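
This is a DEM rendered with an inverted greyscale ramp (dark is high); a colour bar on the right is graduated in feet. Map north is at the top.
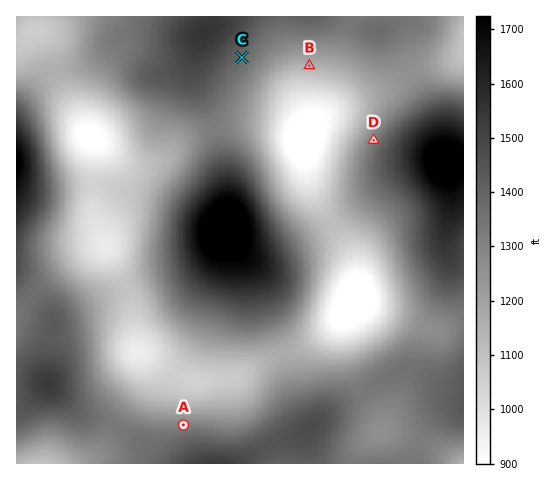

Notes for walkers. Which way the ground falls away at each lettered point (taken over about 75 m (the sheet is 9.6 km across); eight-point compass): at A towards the N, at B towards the S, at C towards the SE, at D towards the NW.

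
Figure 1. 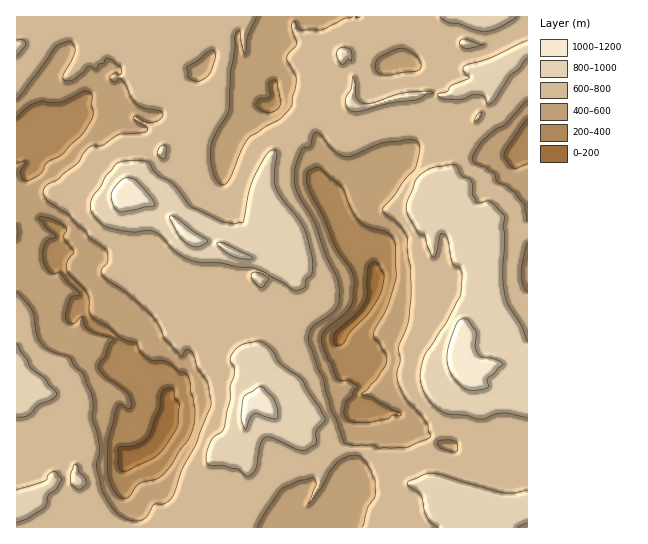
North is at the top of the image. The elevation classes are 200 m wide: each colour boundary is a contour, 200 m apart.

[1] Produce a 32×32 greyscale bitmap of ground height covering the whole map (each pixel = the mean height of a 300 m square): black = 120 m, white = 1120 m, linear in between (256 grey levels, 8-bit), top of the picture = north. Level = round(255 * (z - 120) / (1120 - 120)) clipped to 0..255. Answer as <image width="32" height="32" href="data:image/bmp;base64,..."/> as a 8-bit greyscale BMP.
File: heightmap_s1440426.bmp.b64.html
<image width="32" height="32" href="data:image/bmp;base64,Qk02CAAAAAAAADYEAAAoAAAAIAAAACAAAAABAAgAAAAAAAAEAAATCwAAEwsAAAABAAAAAAAAAAAAAAEBAQACAgIAAwMDAAQEBAAFBQUABgYGAAcHBwAICAgACQkJAAoKCgALCwsADAwMAA0NDQAODg4ADw8PABAQEAAREREAEhISABMTEwAUFBQAFRUVABYWFgAXFxcAGBgYABkZGQAaGhoAGxsbABwcHAAdHR0AHh4eAB8fHwAgICAAISEhACIiIgAjIyMAJCQkACUlJQAmJiYAJycnACgoKAApKSkAKioqACsrKwAsLCwALS0tAC4uLgAvLy8AMDAwADExMQAyMjIAMzMzADQ0NAA1NTUANjY2ADc3NwA4ODgAOTk5ADo6OgA7OzsAPDw8AD09PQA+Pj4APz8/AEBAQABBQUEAQkJCAENDQwBEREQARUVFAEZGRgBHR0cASEhIAElJSQBKSkoAS0tLAExMTABNTU0ATk5OAE9PTwBQUFAAUVFRAFJSUgBTU1MAVFRUAFVVVQBWVlYAV1dXAFhYWABZWVkAWlpaAFtbWwBcXFwAXV1dAF5eXgBfX18AYGBgAGFhYQBiYmIAY2NjAGRkZABlZWUAZmZmAGdnZwBoaGgAaWlpAGpqagBra2sAbGxsAG1tbQBubm4Ab29vAHBwcABxcXEAcnJyAHNzcwB0dHQAdXV1AHZ2dgB3d3cAeHh4AHl5eQB6enoAe3t7AHx8fAB9fX0Afn5+AH9/fwCAgIAAgYGBAIKCggCDg4MAhISEAIWFhQCGhoYAh4eHAIiIiACJiYkAioqKAIuLiwCMjIwAjY2NAI6OjgCPj48AkJCQAJGRkQCSkpIAk5OTAJSUlACVlZUAlpaWAJeXlwCYmJgAmZmZAJqamgCbm5sAnJycAJ2dnQCenp4An5+fAKCgoAChoaEAoqKiAKOjowCkpKQApaWlAKampgCnp6cAqKioAKmpqQCqqqoAq6urAKysrACtra0Arq6uAK+vrwCwsLAAsbGxALKysgCzs7MAtLS0ALW1tQC2trYAt7e3ALi4uAC5ubkAurq6ALu7uwC8vLwAvb29AL6+vgC/v78AwMDAAMHBwQDCwsIAw8PDAMTExADFxcUAxsbGAMfHxwDIyMgAycnJAMrKygDLy8sAzMzMAM3NzQDOzs4Az8/PANDQ0ADR0dEA0tLSANPT0wDU1NQA1dXVANbW1gDX19cA2NjYANnZ2QDa2toA29vbANzc3ADd3d0A3t7eAN/f3wDg4OAA4eHhAOLi4gDj4+MA5OTkAOXl5QDm5uYA5+fnAOjo6ADp6ekA6urqAOvr6wDs7OwA7e3tAO7u7gDv7+8A8PDwAPHx8QDy8vIA8/PzAPT09AD19fUA9vb2APf39wD4+PgA+fn5APr6+gD7+/sA/Pz8AP39/QD+/v4A////ALaon4mGpohwfYKiqYt+fWlVY1VTWGt/g42oy9PT09TH08GpoqSPWFVpeZSojn9+fFxZZFBUWn2hqbjU1NPT0tS5wbCuqGoxRFNcjKmknZN/eGNtW1NWdqesxNLLv7Ssr6WqrbCcVx4jMEmAqaqsuYuAgoJ1U1d9o6qvr6mjnJidh5ahpIhYEQIPLGCfxM7RpqCnqJB3dX+PmJqKgH9/f4GCf3+AhVomIQcROYa60tS2ucy8onNkYVxhdXp7f4KIiaOTg399WjEsGQMmZZvL3dXW08ajW0dLUlRtjpidqKiowa2ghHxYRTglBiNVhsPx+N3SwolGLDJKYpa6x8zIxMnLyK6OeVdNNSkTLViIveDp1NGrbVFDUFiMtdLW39nT0MqzqIlnRS4rLSs+a4mz1NTNt5leODA+Ypu/1Or86dXTtpqDdFY/Ky1CTGF7j7XTzbCngEUqKi1YjbjV+fLj2dKgeV5XVE46RlZvfn+eq7WzqZdqLxsqPVyAo8r26NbUy5BrVE9HQ1FUXH+CmKmqqqmnkXJCESFCVXeMsebk1dO8gWZTQUhTVVt4kaWoqamnn6WVgnhKFChRb4CVxNXUyqJyWFRJSlReeoGZoqiop6apqamjhWMrD0Rpg4Oo09O5iF5UTklTan2AgY+nqKipq7S3w6yLYC4FN2ienqrR07J7XE4+TVVwf4CHpKuztb3GzdPTtnpKKRc4baaptdLTsnteTThIV3SElKew0d7Z4tbU1NKoYS8qKjp5q67I09O3gGBSPlV+orK0tM3v3dLJy9PTzZNIKi88T4a7vdDU07aFW05UeaXL2dbV2tO/sKq/09CzcTQtTFx4sNHS09LRsIdXYH2SrdL3+ODTuKqVlrnPtotKKztUWHaz09LTv6+Wc09eeYGhverr0byqpXyCr8mqcDYyTVNTWpLO082zkW9YPzpYcompw8u2qqmTZ2ygvat0SE9VVVRUYZ+8tItvU0YuLzlTeIeWnqetqYliXIytrINeYHlyYFhXfIqjgVZIKyorLDRVX3Z7g6Kpm25VapeliHd7gH9+fXuIkJCic1o3LyoqKz1VWXR2gZqpkV5VW3V/f4ObmY2Hl6eolqmee1ZTPT4yOVVZdXx+hKajb1M+SHt/kK6yrK2uqqqqqa2UeHdWXFtOWWt+fn9/iqduVU5Lc3+Vq6qWm6aoq7XDzLKXnm1cfG9ven5+fntikHBWUld4g5mqqHlvdH6TqrzRya2rj2VugH1+fn5+f3d6dmNUXn6QqLOpfW1ufZaqq7HCxq6gf3uOjICCiYWDg357blVWdoGUp6SAfn6Aoausq6qvqKWVgJCmoJ2NgpWlhX17WFdwYWl/goB/f4qqs8LIuao="/>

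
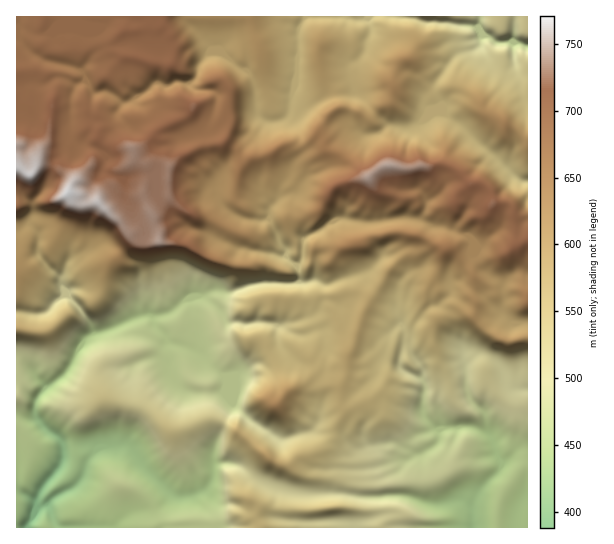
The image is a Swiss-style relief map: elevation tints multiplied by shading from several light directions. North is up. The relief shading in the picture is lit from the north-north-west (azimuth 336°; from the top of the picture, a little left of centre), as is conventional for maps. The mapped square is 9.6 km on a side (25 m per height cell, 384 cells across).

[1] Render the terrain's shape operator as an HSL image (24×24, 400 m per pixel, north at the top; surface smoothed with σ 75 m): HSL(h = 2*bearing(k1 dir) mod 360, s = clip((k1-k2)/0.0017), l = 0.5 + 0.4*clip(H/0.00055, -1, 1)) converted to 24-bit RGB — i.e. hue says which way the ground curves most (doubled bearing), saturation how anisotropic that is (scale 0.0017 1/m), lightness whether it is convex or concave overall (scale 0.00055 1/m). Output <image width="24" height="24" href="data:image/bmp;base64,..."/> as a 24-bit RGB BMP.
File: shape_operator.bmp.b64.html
<image width="24" height="24" href="data:image/bmp;base64,Qk32BgAAAAAAADYAAAAoAAAAGAAAABgAAAABABgAAAAAAMAGAAATCwAAEwsAAAAAAAAAAAAAIYWVvFORroiBkWtpeINrZoZrc6GZgYyoiYOoWjOJx8Z4pbt4gUy6lVnStU7ZSrzIc6nImI3BqMLacFS7kGmaWVd6r6mFanV+pFBGM5KMUpVKom+Wo4SMhKyraZ2ibVk/XG9FNyBR3vTXb4bDf0Mta2gcgZkcs2whkYAniJghajYYhnI5UW5CTG9jsJiHaXaCs4iQKXpywGqDTneBo76pmGiBbTBOo6dwb5t/GGqJ1ZAgXRMPVN6CfcXGcaKxcpSib5eQboCkhYCzpYq1uJC8cJmoRI+Hq3yQlpd+lZC0L3WXT4Neg39TcEJXjU5ussGRdolhSRJtmqVFz/zwSh7d0ZrQsIiwZoRwgIphhHtfXHdWVYR3rImRf51/a0p7hphjgLSNXxc3pmxFeYdCUFw7Tjg3fb6Ys7vYwYvDDFaN0PvjMwACWVUILmghrFhSn3dzjl2Gf5prXKaHRVV3cH8zl2w2ZUBUoZ92JZVJkX/Sk5rB1bLVhYnIgavSk9a5W25/qH+yWsnCMwAf7K7h2fLlUm6FTGl4sZePfHugqauTTIp/gDqCm8qqUjfAaqaelK2mv36PEUkysWytsauWhqGheG6NjJdwZUdXhZpTi2NVET5Q6u2/3qrEk1q7YXSfkKJ4ZoCRsKCVi2y1VDmSl8eCgUChf7KfjHVmhUFKsJ5sDUQ4zLOimG9lYH5TiWNeaHONe4puklpeQipCXaYrhZlKkV9YbGeGsZ1+Ynd/p7lUfyNgd8BjV6CZVo+nhD9FfYVFZlIvmsxoJGpMKoNAtYSqtoq5fmWXhHRmeGN7iWeTuH/XndzJWliee46faFp9wquTXoF8pnKFZDeAtNCWUTNKSRwc9U17qJ74lr3047T05KfeVFYLHlITZoBCh1Vjm4acameERmKXwN8Ql3EaXlwnfo1ZdmWBmZ9zq4x4XXV8SkyEzZeYfTehn+jbWcCQbFAhlq9CDUkf0AJU88nhbpq3Rm1odYZdS4BIWYFgODV11tDszMPrqq7bhIW9cYClZoCDw5mRTlNwh2CRbaRSUlGexcOPWUd02IrJqJaNcHe5Kh5YqrJtxn1qPmVdaIZihopwUjMnKhwJQl4AIDMAfaMAUlAIfW0bVIs4lVZ0uFt0Tn9/v6aSPUVbusN9dTdRUMA8o7OArStoMH2BeZ2n3ZnDpBkzY28TKx4IU//xzPD/utD6orv/fg/60xnptJrXpFRSH2YnvFs9pVSNmlE9WrySbUmk1HXDVrhPql2GpmW0jE9+U1wxOg4U1PT32dL5zOD/SuuSUB4e0pxIhdKxbR+FFJw7TLjF0cfr5sn2UVbpkcvldMHezVl8ViotPIZX2qPEIIIbRCAVuV8nMlbJw/3taVmRtriBli1ietfzXZrJpYY0bilbnYXIwIHaX74TODsPT08TTlgRTk8Pfhsrrq04g4HJSa2sc+yrwQZAO4L/1+v0jbfbm1aZfGmOl2pukdeOVC05dkFzt8WNclV9SH9PMzxg+dLdMjmJs7uJfrfHb7vOH01n2qWwS6qm0frwWR3a0df1BmJ7kt+Ho0Z0m1SCdIlhkXJwvKNvalFfNUxX1bCPUW5NV35qQ25uLK4ttm/q6dX2t2rJknLZhMbaaNjDtvLeghYzPBEKaH2px2ypOVJFuXdOS0uEosfCXZuPyHq3s2XIVFK2UN6+vJrlrJLVS1Kcf8CeVM6VJmFq8N/bf6XhyRTkp81+eyo2QA8bl7ZnhVBkxYduSEJyh6uHV6OYjlFHvnyTgHtHV3pIyaKOMbd/MWFMvpdDoTXSztCUY00/RF8kTWoRMSoRXpI/p084TxgxnsulfNrnaHB4w66CQU54j7uRUH6bU1CmmG1yt2+0o7DZTbaexsk1aTdkTYZRLFhD6ZKGfoPUvl/YxnuJTKKJU3VQfjtrl9LPuuvZZzNwbX9tiLFpRGSOpkstlUwoVZg1J3QVW78CoQtM4Nxet3neT0GTYYqJdVaDZ6pFaVc0XUJn2MqqfVmXSWyKdp60pNixfk9kiVh+gYykpoxMiEk/S5iUqn+hqnmjhmnRz+7UAHF16eenVBA2tLuAaHeHXT+Ko7mKW2d0UnOOyZqRtnZ8VImCTqFmhmpelF9aXlOlhVFng3mrjZCucn2gdZmOcpdpfnZqx9iqQyl0ZFk7e2iIscWfc2eDOD+ZwricdnyaQml0Y5tkzJqblH+pXYZ5P4B2z7kcWTcFameBh5RzfoB3f391aY6BmXaEkaN/hcU8dCxucoKYaJWIj6l0hmx9L5V9taRQmWRGQTiCUrtKsqMUjFQFlm4aTA5X59jAQWvZ"/>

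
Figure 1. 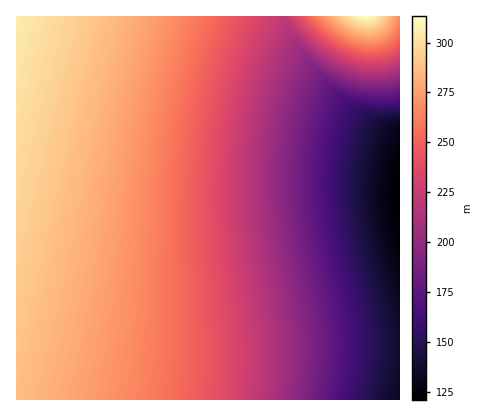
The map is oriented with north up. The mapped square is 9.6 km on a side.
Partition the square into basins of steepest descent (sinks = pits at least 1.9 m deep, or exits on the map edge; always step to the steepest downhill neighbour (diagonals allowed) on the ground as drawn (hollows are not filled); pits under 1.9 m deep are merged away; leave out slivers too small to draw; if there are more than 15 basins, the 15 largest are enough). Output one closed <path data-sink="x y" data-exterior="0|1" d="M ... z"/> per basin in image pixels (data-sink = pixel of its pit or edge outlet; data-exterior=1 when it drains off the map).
<path data-sink="400 196" data-exterior="1" d="M400 16l-384 0 0 304 62 17 72 11 250 0z"/><path data-sink="400 400" data-exterior="1" d="M18 321l-2 79 384 0 0-52-250 0-72-11z"/>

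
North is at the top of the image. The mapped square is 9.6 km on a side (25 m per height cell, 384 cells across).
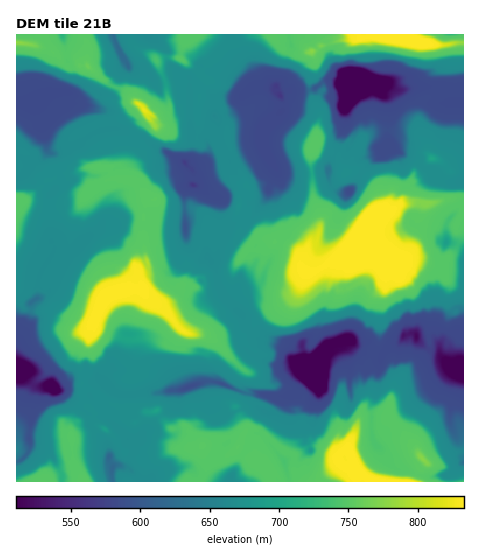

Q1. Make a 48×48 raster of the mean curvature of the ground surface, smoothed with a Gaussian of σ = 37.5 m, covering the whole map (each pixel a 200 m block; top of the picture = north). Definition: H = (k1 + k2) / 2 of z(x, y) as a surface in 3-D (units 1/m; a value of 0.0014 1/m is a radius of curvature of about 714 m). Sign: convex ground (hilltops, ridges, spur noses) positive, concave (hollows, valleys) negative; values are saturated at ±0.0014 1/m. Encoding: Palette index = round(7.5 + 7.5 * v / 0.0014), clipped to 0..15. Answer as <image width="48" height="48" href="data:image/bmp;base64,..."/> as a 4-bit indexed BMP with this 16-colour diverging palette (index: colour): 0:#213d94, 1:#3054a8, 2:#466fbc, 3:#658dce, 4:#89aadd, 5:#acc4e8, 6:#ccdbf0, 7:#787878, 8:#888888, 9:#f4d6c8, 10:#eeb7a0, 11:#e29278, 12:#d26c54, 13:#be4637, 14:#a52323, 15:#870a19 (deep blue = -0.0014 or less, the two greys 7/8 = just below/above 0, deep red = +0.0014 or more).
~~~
<image width="48" height="48" href="data:image/bmp;base64,Qk32BAAAAAAAAHYAAAAoAAAAMAAAADAAAAABAAQAAAAAAIAEAAATCwAAEwsAABAAAAAAAAAAlD0hAKhUMAC8b0YAzo1lAN2qiQDoxKwA8NvMAHh4eACIiIgAyNb0AKC37gB4kuIAVGzSADdGvgAjI6UAGQqHAH25Z445Woh3PKioJIqoh4hmm4rbh1BAAoGPOppIJniHQmiLoNiIeIc9mJoCRnevWApUK7R1Woh2SpiImpiIaJpOh+B3eG2KR8C1mrR4iHh2+YiHeHiHq6CbuYR3eHfRmqDUqcV3h3d1mIiIiIeMlkXFrrR4iIm0hKHkysRrd3dz6Jmqq4rlJnYLUvN4eK47OIOn3bR2eIdnfLszJ+gliqyX99V4m6NsG2cvlEeHeHnJVEV3ZkR9laMbYNmowUjMOHiFfJh4iIdpupiHep3TNWmj108d4ps1Z8qFAdiId3dkAp7M1kACV6wE5KZD1bJYmzdgJdh3eIiMhgAQCZv/i7FWtMrKaLOLhmScdKh3iIiIm6iZw92Wdyd1lWIm2pW1NVCWbEBWd3d3d4iGL7ShoXhz6YdzfZazV22Dxvvzd3dTI2RT+yefcSRlebiHZGmxY7guHldKJ4aN7Ke80XiXTU8kZDp3iabDq4aHqJ71l3eIU8t40oeJMhfWIDlEoDammHO09cq3g2iWT8d8lXhTmnUzioTeGFiIdyOFiw2cGZUT+ijWN3ZfzfaMpVtHwUVTk9rIK3ibcArsxIhVd3Pod3yJkwnfGNiGyaMpcNTIrdqMxKNXeHW4eYdoncplqJSZeIqIdLPpiIjVJ51XeGS4d8hWZ3ZvdIYRxXeId1st2oqDnOhndkiIPJuIdiKJjqi79Hd4dx5zCLtnkER3WSp4L4iZq8qkxeN4tXd3h2P4cft7Rod3P5eHLYiIdWZ39ZtItEd3d3VN2kVuF4h3WLiHWahphfJlhZxZ2GZ3eHdjCJd9KniHcdl4dLuFp+8XiuaSKrR3eId3csiMOguIdw+YhjvgCN1WszWXa7N3d2Z3c7iMKQuIh2Ta2XT0Yo/hgniJicNndog2cnl+GiqcuHZBSYhnmEn9pFZ4aJtHg+ykRch+KqySHXiKhQ2ek6emnmqnh+9Hc9ioioiPaFNXDHpVqj2zUGpJjGit7iRndKuJmIjKkGZ1TI0lGm1HoAqlVolDEnd4hwl4iI1WZoh0+Jw3ZJtWrKLe5fJXd3eIh3+oiKgrR3dZmNJ3Y4pQqIiHU4RniHiZmFeLvLV+NVUai3R3Oj9Xh4oCiZbpeIrBmHZjNEeECXprjSd3Pm3yiIonQbd2d7oi2Hd4iHcY1pmIiyd3XT70jJ1GZbiHeKJljYh3d1DMyGh3jDd3PGr4Ac22dsiczkd3NuyYhivYtnh3nUh3ccSrOlR3aMyTNHd4dSV3crv10XiHtliHdwx9QOh4dZsmd3d4iHM6Tb868niIoniIiC65NX/quFV3d3d3dzTVDXmwtXh4c3eIWDzVwMJBZ5iId3iHMXkb+4Ull3eI02eGhwwrUDx1R5d3dxACiFv9FndZV2eHjSV3UHe0cAQkWWJWU9yIv8rBhUc/AsV4ibQll1/2JFV2MWhprEa9l4fTsLX9b2Vnh5u1jNnCuJiFameHVKuYiIjjWJdiG6hWeHYrx3qqqZh4ms/u2rd4hom3DId2nIuVZ1Wbh4d2TO7v7c7Wvg=="/>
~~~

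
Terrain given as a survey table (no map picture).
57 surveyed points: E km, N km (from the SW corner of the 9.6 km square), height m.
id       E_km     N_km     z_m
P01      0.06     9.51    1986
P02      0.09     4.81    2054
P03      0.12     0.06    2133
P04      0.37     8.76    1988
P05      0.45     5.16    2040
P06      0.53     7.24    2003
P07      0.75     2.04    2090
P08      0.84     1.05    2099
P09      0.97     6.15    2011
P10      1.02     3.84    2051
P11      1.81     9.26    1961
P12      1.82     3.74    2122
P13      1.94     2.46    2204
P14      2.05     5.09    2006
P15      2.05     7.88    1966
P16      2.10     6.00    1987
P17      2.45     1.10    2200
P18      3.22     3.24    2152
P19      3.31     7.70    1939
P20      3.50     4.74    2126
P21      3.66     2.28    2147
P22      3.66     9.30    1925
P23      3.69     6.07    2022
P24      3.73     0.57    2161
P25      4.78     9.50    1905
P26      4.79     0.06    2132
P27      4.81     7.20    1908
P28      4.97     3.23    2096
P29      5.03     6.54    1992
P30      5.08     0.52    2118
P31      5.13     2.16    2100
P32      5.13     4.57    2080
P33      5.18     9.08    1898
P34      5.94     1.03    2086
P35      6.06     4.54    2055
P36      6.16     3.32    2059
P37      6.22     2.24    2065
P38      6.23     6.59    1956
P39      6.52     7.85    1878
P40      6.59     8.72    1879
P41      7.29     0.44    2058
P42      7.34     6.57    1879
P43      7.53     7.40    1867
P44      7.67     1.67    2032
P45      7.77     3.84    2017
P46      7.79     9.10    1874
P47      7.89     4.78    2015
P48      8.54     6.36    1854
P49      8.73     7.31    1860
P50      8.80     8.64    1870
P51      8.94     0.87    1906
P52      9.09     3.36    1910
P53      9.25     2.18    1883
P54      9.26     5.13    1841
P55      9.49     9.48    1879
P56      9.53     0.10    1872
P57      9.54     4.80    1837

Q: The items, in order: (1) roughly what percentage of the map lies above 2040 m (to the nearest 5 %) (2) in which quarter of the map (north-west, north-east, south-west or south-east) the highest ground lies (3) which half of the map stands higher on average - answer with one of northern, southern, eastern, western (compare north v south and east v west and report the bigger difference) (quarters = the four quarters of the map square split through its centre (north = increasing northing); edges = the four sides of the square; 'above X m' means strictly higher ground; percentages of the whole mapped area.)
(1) Roughly 45 % of the ground is higher than 2040 m.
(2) The highest point lies in the south-west quarter of the map.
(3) Taken as a whole, the southern half is higher than the northern.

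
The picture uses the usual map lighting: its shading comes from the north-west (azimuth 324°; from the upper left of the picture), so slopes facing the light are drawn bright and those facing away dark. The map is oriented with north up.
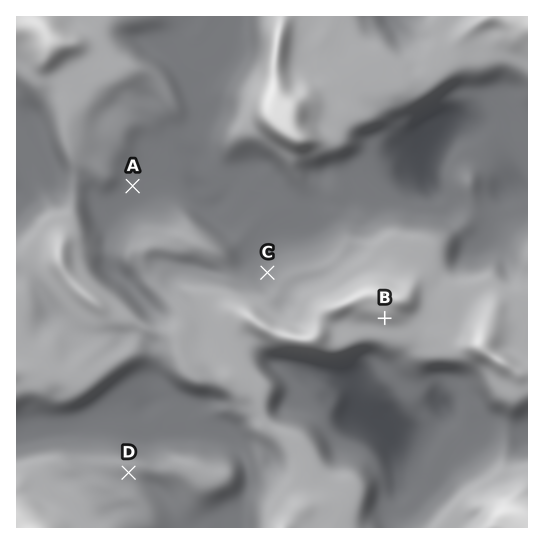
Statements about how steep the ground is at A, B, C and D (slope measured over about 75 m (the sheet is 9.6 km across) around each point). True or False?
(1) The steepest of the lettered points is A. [False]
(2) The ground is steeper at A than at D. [False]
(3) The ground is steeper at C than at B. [False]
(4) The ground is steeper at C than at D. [True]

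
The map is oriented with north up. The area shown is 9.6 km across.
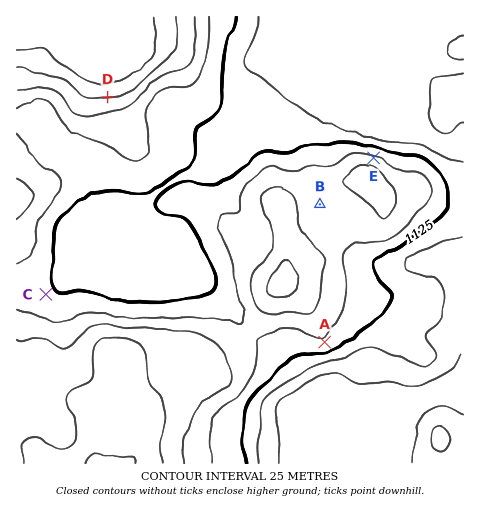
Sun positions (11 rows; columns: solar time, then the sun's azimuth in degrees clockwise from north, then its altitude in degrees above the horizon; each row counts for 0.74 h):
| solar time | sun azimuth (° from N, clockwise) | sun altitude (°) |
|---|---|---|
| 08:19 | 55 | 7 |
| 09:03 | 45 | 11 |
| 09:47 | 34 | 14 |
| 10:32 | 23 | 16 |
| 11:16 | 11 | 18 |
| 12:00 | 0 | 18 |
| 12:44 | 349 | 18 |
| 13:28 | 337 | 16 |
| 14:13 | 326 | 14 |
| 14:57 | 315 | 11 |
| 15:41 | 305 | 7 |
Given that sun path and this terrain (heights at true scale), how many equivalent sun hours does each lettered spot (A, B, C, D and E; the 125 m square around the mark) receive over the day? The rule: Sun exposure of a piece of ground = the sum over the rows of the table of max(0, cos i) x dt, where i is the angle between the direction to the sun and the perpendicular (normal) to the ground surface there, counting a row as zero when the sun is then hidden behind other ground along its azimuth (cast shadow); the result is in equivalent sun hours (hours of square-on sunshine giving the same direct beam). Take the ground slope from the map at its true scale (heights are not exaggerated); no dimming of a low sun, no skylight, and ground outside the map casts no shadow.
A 1.5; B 1.9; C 2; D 1.3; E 2.7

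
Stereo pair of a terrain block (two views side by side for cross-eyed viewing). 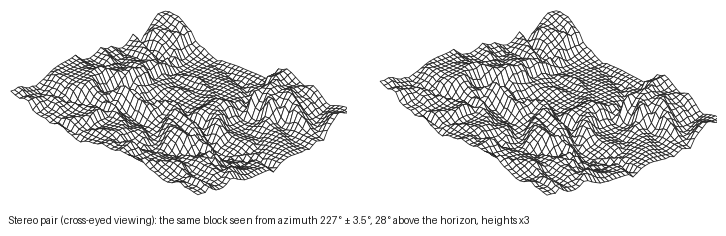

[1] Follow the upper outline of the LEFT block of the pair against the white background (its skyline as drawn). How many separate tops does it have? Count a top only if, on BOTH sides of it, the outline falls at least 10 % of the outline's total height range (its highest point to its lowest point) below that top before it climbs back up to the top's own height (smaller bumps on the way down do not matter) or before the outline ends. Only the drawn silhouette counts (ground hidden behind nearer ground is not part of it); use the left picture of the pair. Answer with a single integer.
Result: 2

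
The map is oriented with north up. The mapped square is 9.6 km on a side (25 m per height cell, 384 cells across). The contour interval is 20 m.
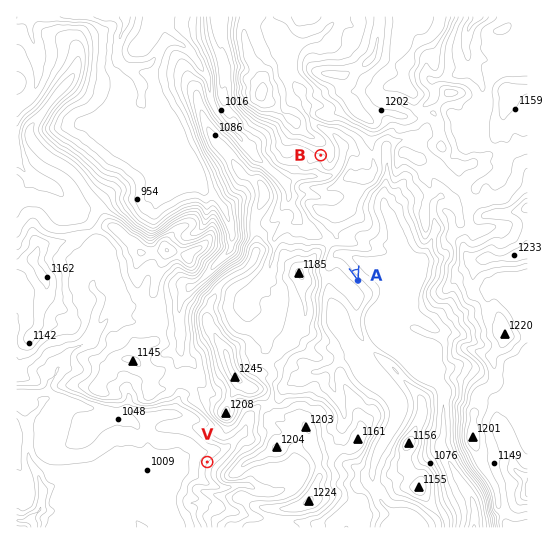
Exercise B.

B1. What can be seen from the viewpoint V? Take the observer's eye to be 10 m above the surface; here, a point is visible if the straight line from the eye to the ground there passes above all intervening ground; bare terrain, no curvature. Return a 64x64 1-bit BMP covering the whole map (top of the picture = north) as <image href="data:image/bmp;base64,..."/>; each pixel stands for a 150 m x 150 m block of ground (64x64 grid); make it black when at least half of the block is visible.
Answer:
<image width="64" height="64" href="data:image/bmp;base64,Qk0+AgAAAAAAAD4AAAAoAAAAQAAAAEAAAAABAAEAAAAAAAACAAATCwAAEwsAAAIAAAAAAAAA////AAAAAAAH/kAAAAAAAAf84AAAAAAAQ/3gAAAAAADH//AAAAAAAMP/8YAAAAAAw///AAAAAADP//5gAAAAAI////AAAAAAj///8AAAAACH///wAAAAAAH///EAAAAAAP//4wAAAAAAfz4nAAAAAAA/AOMAAAAAAA+BggAAAAAAP/4AAAAAAAF8cAYAAAAA4DgYAAAAAADgGAAAAAAAAMAAAAAAAAAAgAAAAAAAAAAAAAAAAAAAAAAAAAAAAAAAAAAAAAAAAAAAAAAAAAAAAAAAAAAAAAAAAAAAAAAAAAAAAAAAAAAAAAAAAAAAAAAAAAAAAAAAAAAAAAAAAAAAAAAAAAAAAAAAAAAAAAAAAAAAAAAAAAAAAAAAAAAAAAAAAAAAAAAAAAAAAAAAAAAAAAAAAAAAAAAAAAAAAAAAAAAAAAAAAAAAAAAAAAAAAAAAAAAAAAAAAAAAAAAAAAAAAAAAAAAAAAAAAAAAAAAAAAAAAAAAAAAAAAAAAAAAAAAAAAAAAAAAAAAAAAAAAAAAAAAAAAAAAAAAAAAAAAAAAAAAAAAAAAAAAAAAAAAAAAAAAAAAAAAAAAAAAAAAAAAAAAAAAAAAAAAAAAAAAAAAAAAAAAAAAAAAAAAAAAAAAAAAAAAAAAAAAAAAAAAAAAAAAAAAAAAAAAAAAAAAAAAAAAAAAAAAAAAAAA=="/>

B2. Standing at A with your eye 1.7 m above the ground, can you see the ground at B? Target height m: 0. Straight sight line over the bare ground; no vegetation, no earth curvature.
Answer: no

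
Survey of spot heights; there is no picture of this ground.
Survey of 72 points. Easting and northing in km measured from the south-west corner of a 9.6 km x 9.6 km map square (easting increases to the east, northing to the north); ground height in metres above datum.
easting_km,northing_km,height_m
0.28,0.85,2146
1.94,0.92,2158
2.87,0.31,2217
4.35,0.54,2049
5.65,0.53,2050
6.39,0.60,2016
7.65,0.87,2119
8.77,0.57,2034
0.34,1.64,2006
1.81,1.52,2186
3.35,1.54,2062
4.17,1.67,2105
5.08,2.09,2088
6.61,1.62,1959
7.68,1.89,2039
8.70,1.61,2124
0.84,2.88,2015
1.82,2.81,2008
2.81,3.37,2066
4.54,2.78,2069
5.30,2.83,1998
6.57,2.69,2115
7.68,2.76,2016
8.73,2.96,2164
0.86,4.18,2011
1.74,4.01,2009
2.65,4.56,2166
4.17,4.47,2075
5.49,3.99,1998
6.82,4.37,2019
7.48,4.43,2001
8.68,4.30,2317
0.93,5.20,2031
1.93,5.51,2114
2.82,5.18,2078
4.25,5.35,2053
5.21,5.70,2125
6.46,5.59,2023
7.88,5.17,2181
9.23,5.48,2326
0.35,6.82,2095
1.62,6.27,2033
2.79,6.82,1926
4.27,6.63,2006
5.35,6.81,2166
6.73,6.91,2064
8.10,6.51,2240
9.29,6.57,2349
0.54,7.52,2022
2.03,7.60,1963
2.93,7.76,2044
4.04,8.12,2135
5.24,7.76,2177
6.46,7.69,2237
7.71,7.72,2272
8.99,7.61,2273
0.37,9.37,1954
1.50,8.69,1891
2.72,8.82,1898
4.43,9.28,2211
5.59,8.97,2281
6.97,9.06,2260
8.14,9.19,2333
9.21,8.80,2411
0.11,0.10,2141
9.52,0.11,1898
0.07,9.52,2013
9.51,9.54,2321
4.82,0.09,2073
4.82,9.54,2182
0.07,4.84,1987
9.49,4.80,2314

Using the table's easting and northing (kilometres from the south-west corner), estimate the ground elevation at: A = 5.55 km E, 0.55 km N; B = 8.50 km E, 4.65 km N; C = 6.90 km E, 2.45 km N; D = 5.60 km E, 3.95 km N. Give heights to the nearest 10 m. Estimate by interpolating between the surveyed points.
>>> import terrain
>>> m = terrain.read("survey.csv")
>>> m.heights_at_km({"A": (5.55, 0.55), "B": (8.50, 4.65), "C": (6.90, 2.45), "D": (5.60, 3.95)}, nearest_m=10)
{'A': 2040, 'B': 2340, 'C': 2020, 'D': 2000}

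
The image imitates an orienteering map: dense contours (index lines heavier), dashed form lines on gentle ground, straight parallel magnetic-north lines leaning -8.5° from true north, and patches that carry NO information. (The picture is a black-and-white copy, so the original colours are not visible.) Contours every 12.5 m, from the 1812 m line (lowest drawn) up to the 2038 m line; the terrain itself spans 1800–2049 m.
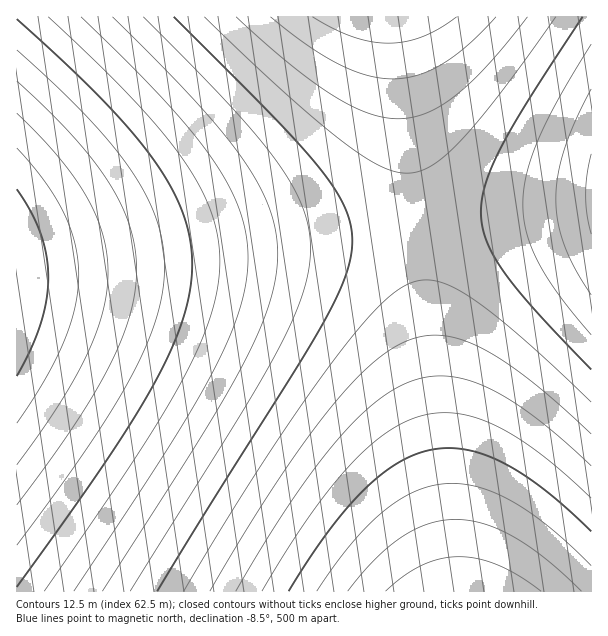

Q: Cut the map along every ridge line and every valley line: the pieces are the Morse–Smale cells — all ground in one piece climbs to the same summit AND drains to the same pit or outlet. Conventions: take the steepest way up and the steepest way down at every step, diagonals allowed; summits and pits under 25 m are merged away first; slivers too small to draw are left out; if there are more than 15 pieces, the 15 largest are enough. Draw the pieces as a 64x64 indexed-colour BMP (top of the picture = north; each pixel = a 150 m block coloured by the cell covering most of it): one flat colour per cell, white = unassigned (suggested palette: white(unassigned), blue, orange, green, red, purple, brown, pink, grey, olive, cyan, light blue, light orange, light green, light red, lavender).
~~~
<image width="64" height="64" href="data:image/bmp;base64,Qk12CAAAAAAAAHYAAAAoAAAAQAAAAEAAAAABAAQAAAAAAAAIAAATCwAAEwsAABAAAAAAAAAA////ALR3HwAOf/8ALKAsACgn1gC9Z5QAS1aMAMJ34wB/f38AIr28AM++FwDox64AeLv/AIrfmACWmP8A1bDFABERERERERERERERERERERERERERERERERMzMzMzMzMzEREREREREREREREREREREREREREREREREzMzMzMzMzMREREREREREREREREREREREREREREREREzMzMzMzMzMxERERERERERERERERERERERERERERERETMzMzMzMzMzERERERERERERERERERERERERERERERERMzMzMzMzMzMREREREREREREREREREREREREREREREREzMzMzMzMzMxERERERERERERERERERERERERERERERETMzMzMzMzMzERERERERERERERERERERERERERERERERMzMzMzMzMzMREREREREREREREREREREREREREREREREzMzMzMzMzMxERERERERERERERERERERERERERERERETMzMzMzMzMzERERERERERERERERERERERERERERERERMzMzMzMzMzMREREREREREREREREREREREREREREREREzMzMzMzMzMxEREREREREREREREREREREREREREREREzMzMzMzMzMzERERERERERERERERERERERERERERERETMzMzMzMzMzMRERERERERERERERERERERERERERERERMzMzMzMzMzMxEREREREREREREREREREREREREREREREzMzMzMzMzMzERERERERERERERERERERERERERERERETMzMzMzMzMzMRERERERERERERERERERERERERERERERMzMzMzMzMzMxEREREREREREREREREREREREREREREREzMzMzMzMzMzERERERERERERERERERERERERERERERETMzMzMzMzMzMRERERERERERERERERERERERERERERERMzMzMzMzMzMxEREREREREREREREREREREREREREREREzMzMzMzMzMzEREREREREREREREREREREREREREREREzMzMzMzMzMzMRERERERERERERERERERERERERERERETMzMzMzMzMzMxERERERERERERERERERERERERERERERMzMzMzMzMzMzEREREREREREREREREREREREREREREREzMzMzMzMzMzMRERERERERERERERERERERERERERERETMzMzMzMzMzMxERERERERERERERERERERERERERERERMzMzMzMzMzMzEREREREREREREREREREREREREREREREzMzMzMzMzMzMRERERERERERERERERERERERERERERETMzMzMzMzMzMxERERERERERERERERERERERERERERERMzMzMzMzMzMzERERERERERERERERERERERERERERERMzMzMzMzMzMzMREREREREREREREREREREREREREREREzMzMzMzMzMzMxERERERERERERERERERERERERERERETMzMzMzMzMzMzERERERERERERERERERERERERERERERMzMzMzMzMzMzMREREREREREREREREREREREREREREREzMzMzMzMzMzMyIiERERERERERERERERERERERERERETMzMzMzMzMzMzIiIiIiIiIhERERERERERERERERERERMzMzMzMzMzMzMiIiIiIiIiIiIiIiEREREREREREREREzMzMzMzMzMzMyIiIiIiIiIiIiIiIiIiIiIhERERERETMzMzMzMzMzMzIiIiIiIiIiIiIiIiIiIiIiIiIiIiITMzMzMzMzMzMzMiIiIiIiIiIiIiIiIiIiIiIiIiIiIiREREREMzMzMzMyIiIiIiIiIiIiIiIiIiIiIiIiIiIiJEREREREREREQzIiIiIiIiIiIiIiIiIiIiIiIiIiIiIkREREREREREREQiIiIiIiIiIiIiIiIiIiIiIiIiIiIiRERERERERERERCIiIiIiIiIiIiIiIiIiIiIiIiIiIiJEREREREREREREIiIiIiIiIiIiIiIiIiIiIiIiIiIiIkREREREREREREQiIiIiIiIiIiIiIiIiIiIiIiIiIiIiRERERERERERERCIiIiIiIiIiIiIiIiIiIiIiIiIiIiJEREREREREREREIiIiIiIiIiIiIiIiIiIiIiIiIiIiIkREREREREREREQiIiIiIiIiIiIiIiIiIiIiIiIiIiIiRERERERERERERCIiIiIiIiIiIiIiIiIiIiIiIiIiIiREREREREREREREIiIiIiIiIiIiIiIiIiIiIiIiIiIiJEREREREREREREQiIiIiIiIiIiIiIiIiIiIiIiIiIiIkRERERERERERERCIiIiIiIiIiIiIiIiIiIiIiIiIiIiREREREREREREREIiIiIiIiIiIiIiIiIiIiIiIiIiIiJEREREREREREREQiIiIiIiIiIiIiIiIiIiIiIiIiIiIkRERERERERERERCIiIiIiIiIiIiIiIiIiIiIiIiIiIiREREREREREREREIiIiIiIiIiIiIiIiIiIiIiIiIiIiJEREREREREREREQiIiIiIiIiIiIiIiIiIiIiIiIiIiIkRERERERERERERCIiIiIiIiIiIiIiIiIiIiIiIiIiIiREREREREREREREIiIiIiIiIiIiIiIiIiIiIiIiIiIiREREREREREREREQiIiIiIiIiIiIiIiIiIiIiIiIiIiJERERERERERERERCIiIiIiIiIiIiIiIiIiIiIiIiIiIkRERERERERERERE"/>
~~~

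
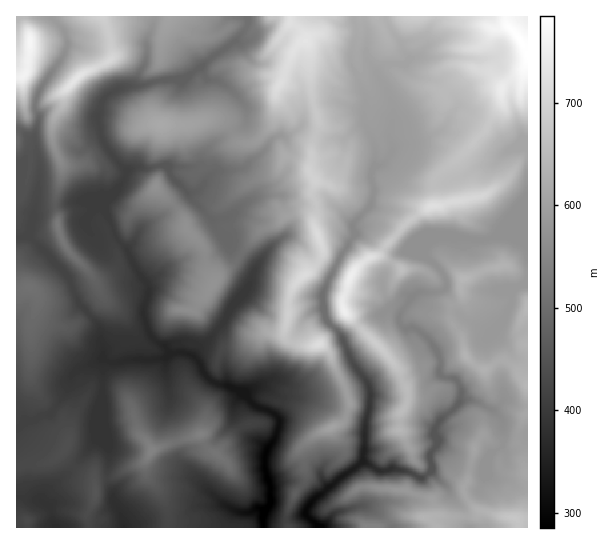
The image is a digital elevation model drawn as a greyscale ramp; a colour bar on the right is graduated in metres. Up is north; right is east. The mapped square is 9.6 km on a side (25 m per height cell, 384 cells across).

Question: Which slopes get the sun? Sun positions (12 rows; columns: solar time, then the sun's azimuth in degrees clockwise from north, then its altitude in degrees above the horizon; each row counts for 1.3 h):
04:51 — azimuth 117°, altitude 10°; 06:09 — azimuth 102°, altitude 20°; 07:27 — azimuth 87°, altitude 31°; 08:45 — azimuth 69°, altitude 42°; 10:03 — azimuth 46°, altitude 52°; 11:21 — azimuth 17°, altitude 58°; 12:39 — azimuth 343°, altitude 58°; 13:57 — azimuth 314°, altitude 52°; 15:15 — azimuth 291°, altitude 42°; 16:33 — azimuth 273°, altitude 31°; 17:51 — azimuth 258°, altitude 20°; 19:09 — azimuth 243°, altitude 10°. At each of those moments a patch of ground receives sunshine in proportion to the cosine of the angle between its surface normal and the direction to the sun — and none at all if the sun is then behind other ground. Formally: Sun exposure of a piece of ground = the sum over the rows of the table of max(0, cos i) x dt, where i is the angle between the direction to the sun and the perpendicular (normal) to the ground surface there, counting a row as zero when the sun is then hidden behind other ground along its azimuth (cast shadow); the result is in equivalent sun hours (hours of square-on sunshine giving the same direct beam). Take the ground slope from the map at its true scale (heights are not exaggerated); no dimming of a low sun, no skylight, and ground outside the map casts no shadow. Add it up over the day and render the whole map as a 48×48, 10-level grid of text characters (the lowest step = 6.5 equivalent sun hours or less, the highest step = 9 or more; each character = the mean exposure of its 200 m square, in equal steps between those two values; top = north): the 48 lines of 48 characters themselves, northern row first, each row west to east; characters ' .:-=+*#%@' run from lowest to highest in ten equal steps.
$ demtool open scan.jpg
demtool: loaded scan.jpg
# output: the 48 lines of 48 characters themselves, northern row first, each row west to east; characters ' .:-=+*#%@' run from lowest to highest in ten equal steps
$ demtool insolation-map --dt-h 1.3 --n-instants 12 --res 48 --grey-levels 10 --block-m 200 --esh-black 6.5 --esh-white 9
%%%%+*##%%%%%%%%%%%%%#*-*%%@@%#%%%%#####%%%%@%%%
%%%%####%%###%%%%%%%=#**%%%@%%%%%%%###########%%
#%####%%%%%#*%%%##*+####%%%%###%%%%%%%%%%%%%##*%
%#*=+%%%%%#**%%##**%@%%##%%%#%#%%%%%%%%%####%%#%
%#-.#%%%+:-=##***#%%%%%#%%%%%%%%%%%%%%@%%%%@%%%%
%- =%%=   :*=-+*%%#####%%%%%#%%%%%%%%%%%%###%@%%
+  #%-  -+###%@%%@@%#**#%#%%%%%%%%%%%%%%%%%%%%%#
=.=*+:-=*%@%@@%@@@@@%#**##%%%%%%%%%%%%%%%%%#####
=-:+*=+*%%%@@@@@@@@@@%#*#%%#%%%%%%%%%%%%%%%%###*
-:=#++##%%%%%@@@@%%%%%%#####%%%%%%%%%%%%%%%%%#**
+.+**#%%##%%%%%%%##%%%%#**%%%%%%%%%%%%%%%%%%%###
%*+###%%#+++*###**#%%@%*%%%%%%%%%%%%%%%%%%%%###%
##+*%#%%%*==+++**#####*#%%#%%%%%%%%%%%%%%%%#%%%%
%%*+%%%%%#**+=+*#%####%%%#%%%%%%%%%%%%%%%%%%%@@%
%%#*#**#%##%%%#%%%%%%%%%###%%%%#%%%%%%%%%%%%@@%*
%%%#*+*##*%%%%#*%%%%%%%#####%%%%%%%%%%%%%%@@@%##
%%%#+#%%%%%%%%%%#%%%%##%%##%###%%%%%%%%@@@@@#**#
%%%%#%%%%%%###%%%%%%#%%%%%%#%####%%%%%%%%##++*#%
%%#%%##%%#%**#%%%%#%%%%%%##%%%#*#%%%%#+=+****#%%
%%%####%%*#*#%%%%%%%%%%%#=*#%##*#%%%#--=++*#%%%%
%%%*%##%%#*#%##%%%%%%%#=:***%#**#%%#-*%%%%##%%%%
@%%*#%%#%%#%#####%%%%#-:#%%##*-*%%%=*%%%%%%@@@@%
%%%#=#%%%%%###**#%%%%=:*#%@%#.:#%#*#%%%%@@@@@@@%
@@@%#+%%%%%##*##%%@%*:=##%%@+ +%*=+%%%%%#@@@%%%%
@@@%%##%%%%%##%%%%%#:-*##%%= .*#+*##=*#%*%%####%
%%%%%%#%%%%##%%%%%%-.+##*#+. +#*#%%*#######%%%%%
%%%%%%#%%%%##%%%%%*.+#%%###*.=#***##%%%%%#%%%%%%
%%%%%%%##%%#####%#--%%%##%#*::*%#*#%%%%%%%%%%%%%
%%%%%@%###%%#*=--=-*%%%%###%*  =#%%%##%%%%%%%%%%
%%%%%##%%%%%#++===*%#%%%%#%@%*  #%%%%#*##%%%%%%%
%%%%###%%%%%%#*#%#%%#**+=#%%%*: -#%%%%%*#%%%%%%%
%%%###%%%%%##%%%#%%%**+=  :::** :-#%%%%###%%@@%%
%%##%%%%%%%@%%%@%*##**===.  .+#- :-%%%%##*#@%%%%
%%%%%%%%%@@@@%%%%#+**++*#**+*=##:.-*%%##+=*####%
%%%%%%%%%%@@@%%%@@#*++#%%%%##+*%+.++%#%%%**##%#%
%%%%%%%%##@%%%%%%@@%%##%%%%%##*%=:+*##%%#***#%%#
%%%%@%%%##%%%%%%%@%%%%*=+#%%%%#*.:%%%*#*=#%%#%%%
%%%%%%%%##%%%%%%%@@#%%%#=*%%@@%+ =##**+=#%%%@%%%
%%%%%%%%%*#%%%@@@@##%%#+=#%%%%*- =#%%#*+%%%%%%%%
%%%%%%%%%#+#@@@%###%%#=.+%%%++*#:=-=*##+#%%%%%%%
%%%%%%%@%%#*%#++#%@%%%*-##%***#*:=++*#=*%%%%%%%%
%%%%%%@@%%%%*+##++#%%%#+####*#*.=++.-#=+@%%%%%%%
%%##%%%%%%#*#%%%#++*##*=++##+= -%+:=  :+%%%%%%%%
%%#%%%%%%####%%%%#*+*##++##*- *#%#*##++%*%%%%%%%
%%%%%%%%#####%%%%%#**##=*##  ###++*##%%@%#%%%%%%
%%%%%%%##%####%%%%%#*+==##:.%%+-**###%%%@%%@@@@@
@@%%%%%#%%%%%%%%%%%%%*##%*=++-*%@%%%%%@@@@%%%%@@
%%%%%##%%%%%%%%%%%%%%%#*%%%#-+++%@%*++#%%%###*#%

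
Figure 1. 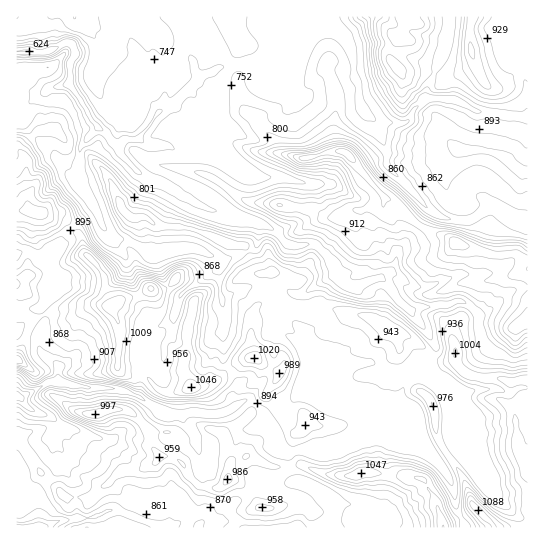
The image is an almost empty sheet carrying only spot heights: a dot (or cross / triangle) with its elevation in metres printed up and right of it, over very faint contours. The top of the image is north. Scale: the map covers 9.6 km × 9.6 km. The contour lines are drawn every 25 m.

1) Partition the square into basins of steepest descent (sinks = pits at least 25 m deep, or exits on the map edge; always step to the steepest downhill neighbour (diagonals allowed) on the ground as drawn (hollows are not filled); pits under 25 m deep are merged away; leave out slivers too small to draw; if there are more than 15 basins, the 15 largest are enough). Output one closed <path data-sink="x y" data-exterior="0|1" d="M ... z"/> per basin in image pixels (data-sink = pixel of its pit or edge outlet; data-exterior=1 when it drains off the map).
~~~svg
<path data-sink="29 51" data-exterior="0" d="M527 16l-511 1 0 193 15 1 12 2 10 6 9 0 18 16 4 18 8 6 12 16 1 14 7 13-1 5 8 15 0 48 12 6 14-1 13 14 9 4 40-8 12-6 19-18 17-4-4-16 2-28 3-6 14-11 23 12 42 1 35 8 26 18 4 14-1 12 4 9-3 7 31 24 4 10 0 14 4 16 22 33 10 27 4 5-10 10-22 9-7-23-14-23-16-4-17 1-18-4-8 0-9 4-27-1-22-10-34 2-22-11-12 3-6 4-3 15 11 5 14 14 4 8 8 4 1 19 262-1z"/><path data-sink="17 397" data-exterior="1" d="M21 295l-5 0 0 135 8 4-1 12 22 33 18 17 27 4 12-13 8-4 19 19-6 20-8 6 150 0 0-19-4-1-8-11-14-14-11-5 3-15 6-4 9-3 25 11 34-2 22 10 27 1 9-4 8 0 18 4 17-1 16 4 14 23 7 23 22-9 10-9-14-33-22-33-4-16 0-14-4-10-31-24 3-7-4-9 1-12-4-14-26-18-35-8-42-1-23-12-14 11-3 6-2 28 3 16-16 4-19 18-12 6-40 8-9-4-13-14-14 1-12-6-2-13 3-12 0-16-1-7-9-15-17-2-11 4-16-1-23 7-12 6-12-7 0-15z"/><path data-sink="17 254" data-exterior="1" d="M31 211l-15 0 0 66 11 0-2 16-6 6 0 15 12 7 12-6 23-7 16 1 11-4 17 2 2-5-7-13-1-14-12-16-8-6-4-18-15-15-12-1-10-6z"/><path data-sink="17 527" data-exterior="1" d="M18 431l-2 0 1 97 97 0 9-6 6-20-19-19-8 4-12 13-27-4-18-17-6-9-16-24 1-12z"/>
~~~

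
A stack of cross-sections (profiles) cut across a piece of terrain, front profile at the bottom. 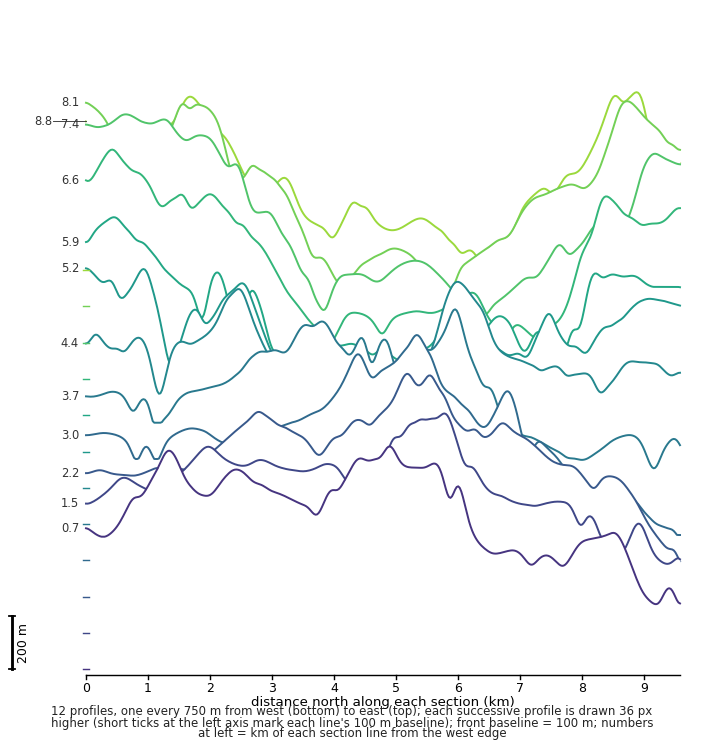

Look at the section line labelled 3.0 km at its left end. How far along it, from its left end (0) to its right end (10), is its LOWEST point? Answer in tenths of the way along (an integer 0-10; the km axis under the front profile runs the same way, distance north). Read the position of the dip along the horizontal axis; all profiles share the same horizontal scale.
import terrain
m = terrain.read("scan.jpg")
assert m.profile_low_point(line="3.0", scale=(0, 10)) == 10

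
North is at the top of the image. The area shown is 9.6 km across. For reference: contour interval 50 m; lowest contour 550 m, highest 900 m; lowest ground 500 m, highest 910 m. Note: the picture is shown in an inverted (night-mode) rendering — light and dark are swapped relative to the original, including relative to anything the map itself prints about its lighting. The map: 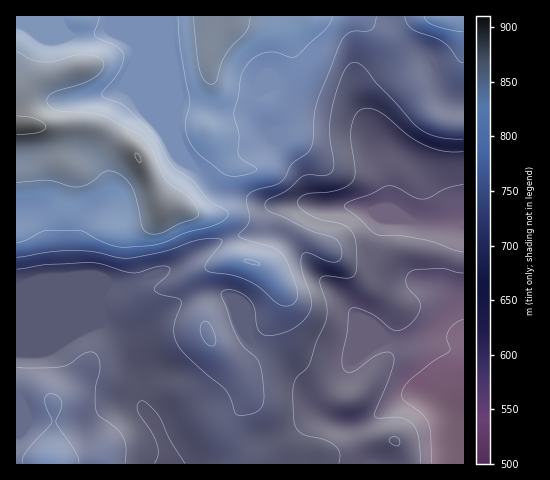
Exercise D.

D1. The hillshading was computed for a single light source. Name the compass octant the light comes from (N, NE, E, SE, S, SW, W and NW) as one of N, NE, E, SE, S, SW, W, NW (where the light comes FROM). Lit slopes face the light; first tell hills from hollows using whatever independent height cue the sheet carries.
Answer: S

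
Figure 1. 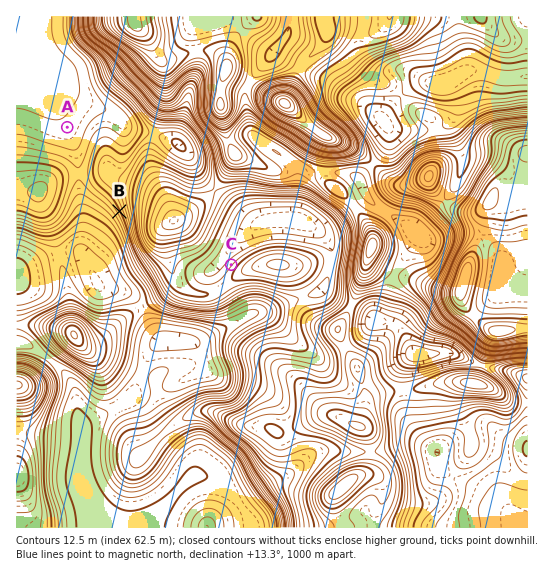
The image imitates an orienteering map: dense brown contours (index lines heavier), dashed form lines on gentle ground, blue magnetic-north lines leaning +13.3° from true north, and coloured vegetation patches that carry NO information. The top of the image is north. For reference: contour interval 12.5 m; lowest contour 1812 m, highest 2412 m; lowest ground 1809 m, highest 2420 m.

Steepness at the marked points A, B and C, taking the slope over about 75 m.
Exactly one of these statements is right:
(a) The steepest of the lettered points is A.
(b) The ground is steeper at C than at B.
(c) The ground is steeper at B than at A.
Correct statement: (c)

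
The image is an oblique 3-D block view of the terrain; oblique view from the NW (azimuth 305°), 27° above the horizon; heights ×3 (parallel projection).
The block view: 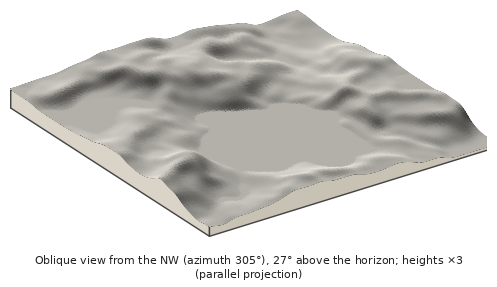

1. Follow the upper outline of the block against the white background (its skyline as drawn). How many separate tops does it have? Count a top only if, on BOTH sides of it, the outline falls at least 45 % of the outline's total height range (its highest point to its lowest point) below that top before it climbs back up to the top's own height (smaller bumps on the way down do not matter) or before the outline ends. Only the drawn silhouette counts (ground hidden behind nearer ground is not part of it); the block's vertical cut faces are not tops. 1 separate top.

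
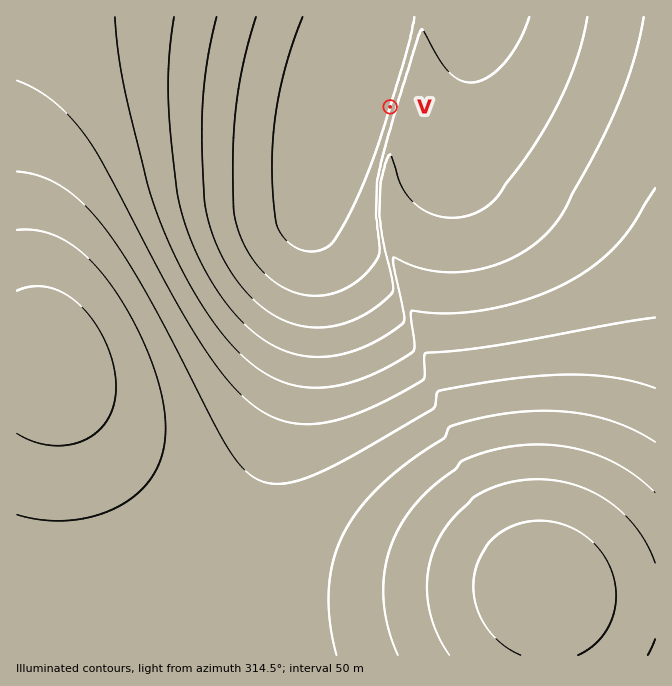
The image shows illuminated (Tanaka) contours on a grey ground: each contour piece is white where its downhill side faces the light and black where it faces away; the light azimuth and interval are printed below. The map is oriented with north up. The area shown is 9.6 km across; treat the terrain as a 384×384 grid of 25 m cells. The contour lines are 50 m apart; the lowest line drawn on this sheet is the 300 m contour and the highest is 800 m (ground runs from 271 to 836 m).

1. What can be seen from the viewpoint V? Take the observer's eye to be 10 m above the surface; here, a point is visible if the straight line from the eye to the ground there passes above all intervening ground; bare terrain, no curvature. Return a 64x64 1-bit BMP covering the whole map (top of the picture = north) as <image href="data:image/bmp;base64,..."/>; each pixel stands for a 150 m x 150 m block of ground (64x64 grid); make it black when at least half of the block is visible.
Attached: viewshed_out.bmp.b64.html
<image width="64" height="64" href="data:image/bmp;base64,Qk0+AgAAAAAAAD4AAAAoAAAAQAAAAEAAAAABAAEAAAAAAAACAAATCwAAEwsAAAIAAAAAAAAA////AAAAAAAAAAAAAAAAAAAAAAAAAAAAAAAAAAAAAAAAAAAAAAAAAAAAAAAAAAAAAAAAAAAAAAAAAAAAAAAAAAAAAAAAAAAAAAAAAAAAAAAAAAAAAAAAAAAAAAAAAAAAAAAAAAAAAAAAAAAAAAAAAAAAAAAAAAAAAAAAAAAAAAAAAAAAAAAAAAAAAAAAAAAAAAAAAAAAAAAAAAAAAAAAAAAAAA8AAAAAAAAA/wAAAAAAAAP/AAAAAAAAH/8AAAAAAAB//wAAAAAAAP//AAAAAAAD//+AAAAAAAf//4AAAAAAD///gAAAAAAf//+AAAAAAD///4AAAAAAf///gAAAAAB///+AAAAAAP///4AAAAAB////gAAAAAH////AAAAAA////8AAAAAD////wAAAAAP////AAAAAA////8AAAAAH////wAAAAAf////AAAAAB////8AAAAAH////4AAAAAf////gAAAAB////+AAAAAH////4AAAAAf////gAAAAA/////AAAAAD////8AAAAAP////wAAAAAf////gAAAAB////+AAAAAH////8AAAAAP////wAAAAA/////AAAAAD////8AAAAAP////4AAAAAf////gAAAAB////+AAAAAH////8AAAAAP////wAAAAA/////AAAAAD////8AAAAAH////wAAAA=="/>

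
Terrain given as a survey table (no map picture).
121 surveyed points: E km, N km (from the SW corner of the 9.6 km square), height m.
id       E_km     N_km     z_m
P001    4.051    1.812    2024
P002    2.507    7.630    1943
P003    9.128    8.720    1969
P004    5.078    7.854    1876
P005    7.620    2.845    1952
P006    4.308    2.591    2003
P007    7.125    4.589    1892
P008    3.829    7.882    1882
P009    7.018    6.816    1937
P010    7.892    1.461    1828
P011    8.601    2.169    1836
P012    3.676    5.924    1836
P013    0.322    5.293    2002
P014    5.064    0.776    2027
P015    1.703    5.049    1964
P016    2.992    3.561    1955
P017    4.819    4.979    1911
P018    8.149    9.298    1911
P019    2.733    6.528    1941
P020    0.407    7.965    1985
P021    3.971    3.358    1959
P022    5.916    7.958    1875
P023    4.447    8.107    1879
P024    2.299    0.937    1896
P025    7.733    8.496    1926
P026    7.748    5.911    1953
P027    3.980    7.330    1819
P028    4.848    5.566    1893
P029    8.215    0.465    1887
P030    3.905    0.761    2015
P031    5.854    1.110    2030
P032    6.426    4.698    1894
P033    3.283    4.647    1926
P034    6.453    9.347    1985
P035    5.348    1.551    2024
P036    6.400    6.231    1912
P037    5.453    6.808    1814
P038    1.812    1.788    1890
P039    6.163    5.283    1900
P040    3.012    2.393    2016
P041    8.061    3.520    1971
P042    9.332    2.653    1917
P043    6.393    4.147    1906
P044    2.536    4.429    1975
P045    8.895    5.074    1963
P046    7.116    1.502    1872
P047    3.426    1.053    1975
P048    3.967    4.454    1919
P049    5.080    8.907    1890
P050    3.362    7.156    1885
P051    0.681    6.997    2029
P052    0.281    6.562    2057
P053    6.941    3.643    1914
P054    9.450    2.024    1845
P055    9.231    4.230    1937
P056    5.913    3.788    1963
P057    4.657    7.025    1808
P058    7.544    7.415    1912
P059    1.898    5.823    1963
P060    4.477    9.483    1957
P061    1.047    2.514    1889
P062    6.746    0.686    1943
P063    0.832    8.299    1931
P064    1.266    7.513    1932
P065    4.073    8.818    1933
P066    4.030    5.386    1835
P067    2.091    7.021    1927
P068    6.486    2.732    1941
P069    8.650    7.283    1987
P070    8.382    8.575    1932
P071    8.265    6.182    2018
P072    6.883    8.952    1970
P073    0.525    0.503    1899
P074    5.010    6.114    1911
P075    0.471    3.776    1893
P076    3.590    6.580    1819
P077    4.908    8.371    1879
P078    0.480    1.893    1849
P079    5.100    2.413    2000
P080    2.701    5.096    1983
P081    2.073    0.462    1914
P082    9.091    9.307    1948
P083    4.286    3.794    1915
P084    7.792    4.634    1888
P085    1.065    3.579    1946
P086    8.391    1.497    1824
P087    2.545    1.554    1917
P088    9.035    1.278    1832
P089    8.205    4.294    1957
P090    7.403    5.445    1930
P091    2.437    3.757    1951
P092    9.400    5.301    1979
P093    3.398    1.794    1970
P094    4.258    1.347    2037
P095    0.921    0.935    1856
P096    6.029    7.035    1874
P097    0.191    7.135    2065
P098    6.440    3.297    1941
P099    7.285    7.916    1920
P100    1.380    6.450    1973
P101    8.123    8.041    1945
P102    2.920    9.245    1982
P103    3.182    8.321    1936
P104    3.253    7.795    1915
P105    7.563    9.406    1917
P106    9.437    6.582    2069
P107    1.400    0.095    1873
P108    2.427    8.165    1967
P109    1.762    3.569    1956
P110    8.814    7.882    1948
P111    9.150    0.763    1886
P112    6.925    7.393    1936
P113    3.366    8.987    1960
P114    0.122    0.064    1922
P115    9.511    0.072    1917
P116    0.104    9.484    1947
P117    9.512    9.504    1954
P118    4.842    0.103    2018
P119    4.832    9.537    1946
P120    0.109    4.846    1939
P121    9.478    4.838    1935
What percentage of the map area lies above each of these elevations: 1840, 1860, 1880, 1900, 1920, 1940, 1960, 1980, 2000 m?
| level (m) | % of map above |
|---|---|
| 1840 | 96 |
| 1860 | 92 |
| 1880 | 85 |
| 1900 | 75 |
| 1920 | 62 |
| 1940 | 46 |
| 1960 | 30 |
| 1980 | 19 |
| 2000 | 12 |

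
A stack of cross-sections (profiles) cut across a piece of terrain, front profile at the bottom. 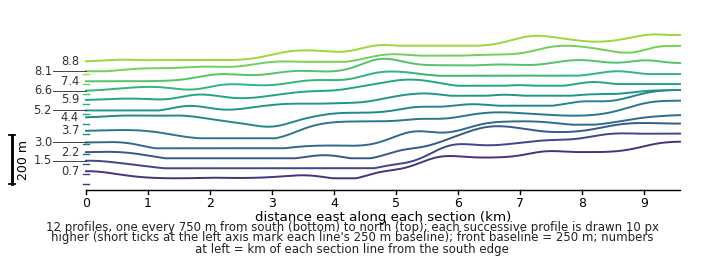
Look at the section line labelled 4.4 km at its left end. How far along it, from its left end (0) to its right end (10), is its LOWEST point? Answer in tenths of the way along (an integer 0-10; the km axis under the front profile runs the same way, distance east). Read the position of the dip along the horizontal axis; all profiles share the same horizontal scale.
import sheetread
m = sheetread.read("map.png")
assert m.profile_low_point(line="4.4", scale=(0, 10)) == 3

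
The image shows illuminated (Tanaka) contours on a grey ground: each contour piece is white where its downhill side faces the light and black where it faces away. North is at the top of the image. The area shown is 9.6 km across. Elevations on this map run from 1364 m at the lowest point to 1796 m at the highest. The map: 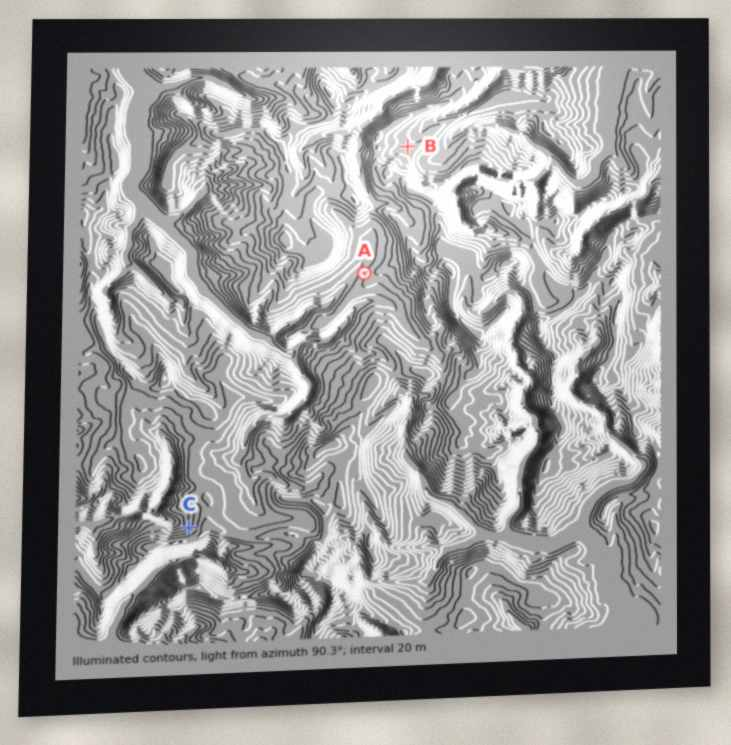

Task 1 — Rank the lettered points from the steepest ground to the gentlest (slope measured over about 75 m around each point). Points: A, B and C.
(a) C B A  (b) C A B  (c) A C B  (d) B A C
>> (b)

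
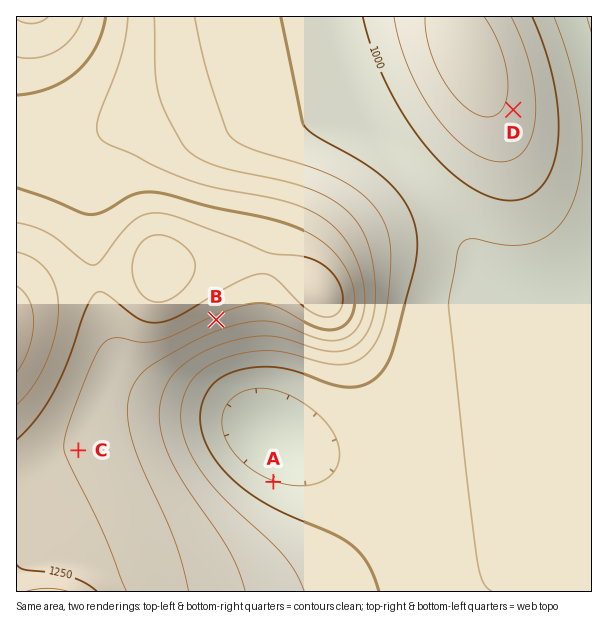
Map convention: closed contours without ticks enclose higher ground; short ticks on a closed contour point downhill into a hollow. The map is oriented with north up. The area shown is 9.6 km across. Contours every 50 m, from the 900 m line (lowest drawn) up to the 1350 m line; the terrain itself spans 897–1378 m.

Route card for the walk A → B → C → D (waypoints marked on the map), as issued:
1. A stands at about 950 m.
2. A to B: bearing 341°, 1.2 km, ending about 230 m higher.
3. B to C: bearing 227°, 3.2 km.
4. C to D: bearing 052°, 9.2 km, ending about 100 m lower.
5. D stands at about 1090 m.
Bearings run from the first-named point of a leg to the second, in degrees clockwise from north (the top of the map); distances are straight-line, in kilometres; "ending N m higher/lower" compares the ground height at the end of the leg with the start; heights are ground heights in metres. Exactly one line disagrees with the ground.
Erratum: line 2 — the distance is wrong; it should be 2.9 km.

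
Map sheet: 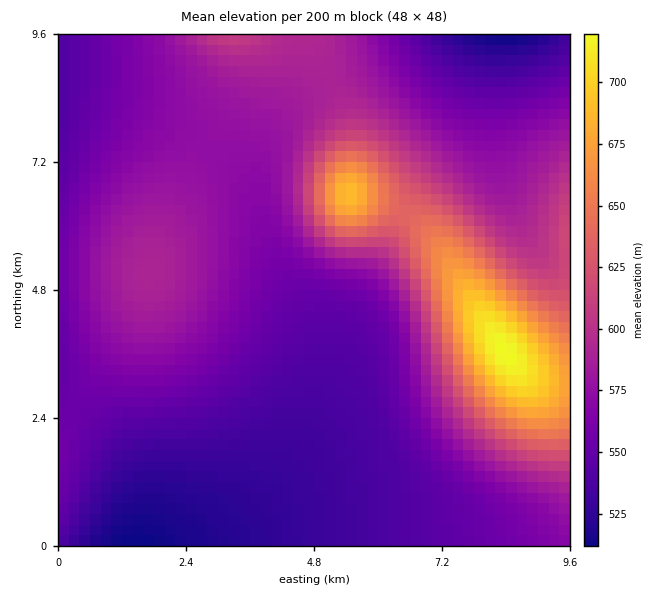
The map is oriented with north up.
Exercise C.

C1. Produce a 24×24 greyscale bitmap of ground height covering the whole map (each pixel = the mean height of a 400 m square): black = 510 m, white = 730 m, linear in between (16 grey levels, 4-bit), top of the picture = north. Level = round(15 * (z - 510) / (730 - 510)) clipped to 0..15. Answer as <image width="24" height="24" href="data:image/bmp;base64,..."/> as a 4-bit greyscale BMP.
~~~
<image width="24" height="24" href="data:image/bmp;base64,Qk2WAQAAAAAAAHYAAAAoAAAAGAAAABgAAAABAAQAAAAAACABAAATCwAAEwsAABAAAAAAAAAAAAAAABEREQAiIiIAMzMzAERERABVVVUAZmZmAHd3dwCIiIgAmZmZAKqqqgC7u7sAzMzMAN3d3QDu7u4A////ACEAABERERIiIjMzRCEQARERERIiIjM0RDIRERERERIiIjNEVTIhERERERIiIzRVZjIiIRERESIiI0VniDMiIiIiIiIiNFeJqjMzMyIiIiIiNWisyzMzMzMiIiIjRXrN3DNEREMyIiIjRpvu2zREVEQzIiIjR63uyzRVVUQzMiIzV73suTRVVVRDMzM0aL3KmDRVZVRDMzRFebuodzRVVVRENFVWirqHZzRVVVRERXiImph2ZzRVVVRERpupmYdlZzRFVVREVqy5iHVVZjNERVREVpuodlVVVjNEREREVnmHZVREVSM0RERVVWd2VURERSM0REVVVWZlRDMzRCM0RFVVVVVVQzIiMyM0RFVmVVVUMyISIiM0RVZmZmVUMhEREg=="/>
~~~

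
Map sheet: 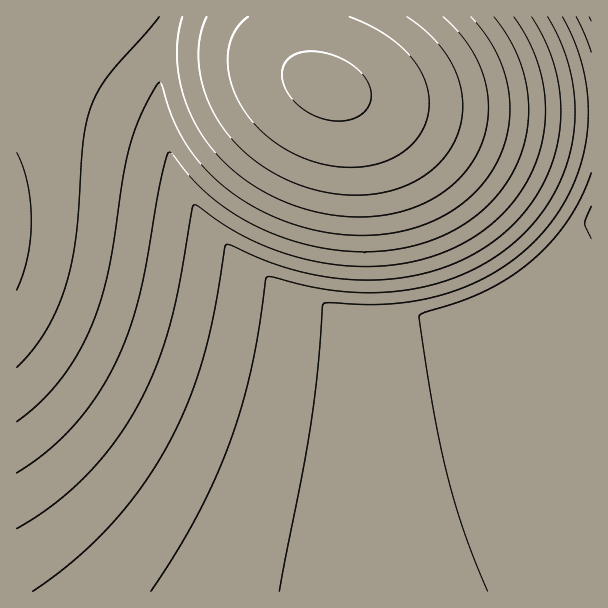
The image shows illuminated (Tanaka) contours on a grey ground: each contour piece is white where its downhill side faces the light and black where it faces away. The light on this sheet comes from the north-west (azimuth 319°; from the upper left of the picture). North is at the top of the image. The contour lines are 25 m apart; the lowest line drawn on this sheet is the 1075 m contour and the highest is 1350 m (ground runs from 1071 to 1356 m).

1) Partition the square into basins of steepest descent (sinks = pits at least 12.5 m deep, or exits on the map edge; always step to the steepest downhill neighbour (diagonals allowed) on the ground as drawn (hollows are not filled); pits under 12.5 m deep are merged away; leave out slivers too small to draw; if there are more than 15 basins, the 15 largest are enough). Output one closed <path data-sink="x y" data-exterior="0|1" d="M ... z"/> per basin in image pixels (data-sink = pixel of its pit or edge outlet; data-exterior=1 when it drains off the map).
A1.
<path data-sink="591 215" data-exterior="1" d="M294 16l-222 0-56 89 0 486 575 1 1-479-154-4-55-6-33-7-27-11-16-14-9-21z"/><path data-sink="591 17" data-exterior="1" d="M591 16l-295 0-1 16 3 18 9 21 16 14 27 11 33 7 55 6 69 3 84 0z"/>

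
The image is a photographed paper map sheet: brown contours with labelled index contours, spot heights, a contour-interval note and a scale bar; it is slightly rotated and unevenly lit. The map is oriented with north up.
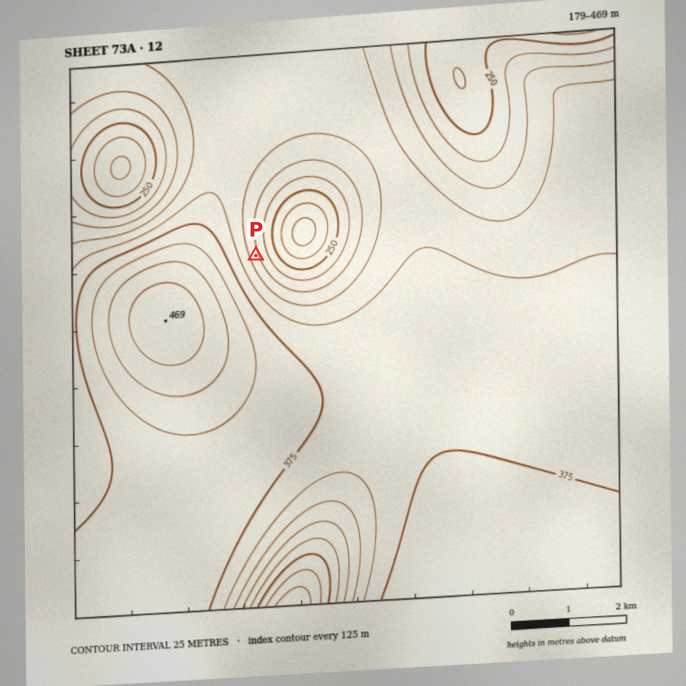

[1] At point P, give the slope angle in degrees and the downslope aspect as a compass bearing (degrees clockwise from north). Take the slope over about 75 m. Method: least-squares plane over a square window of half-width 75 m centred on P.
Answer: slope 9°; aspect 71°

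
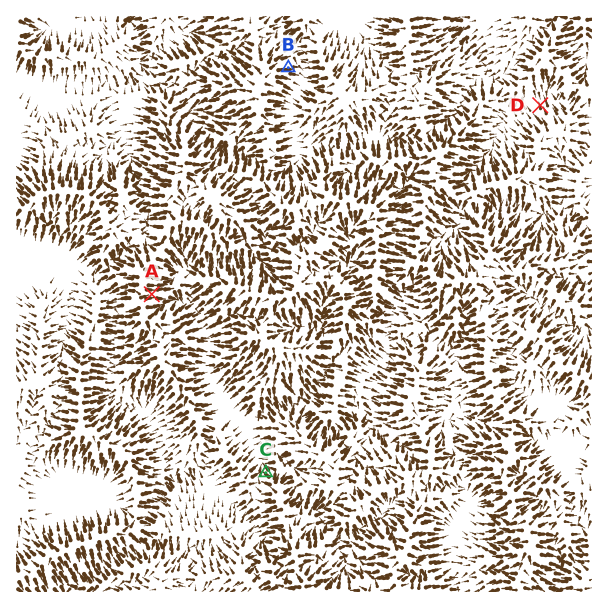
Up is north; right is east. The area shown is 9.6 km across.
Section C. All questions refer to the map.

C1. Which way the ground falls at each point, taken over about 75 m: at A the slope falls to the E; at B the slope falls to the E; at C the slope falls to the NW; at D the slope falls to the N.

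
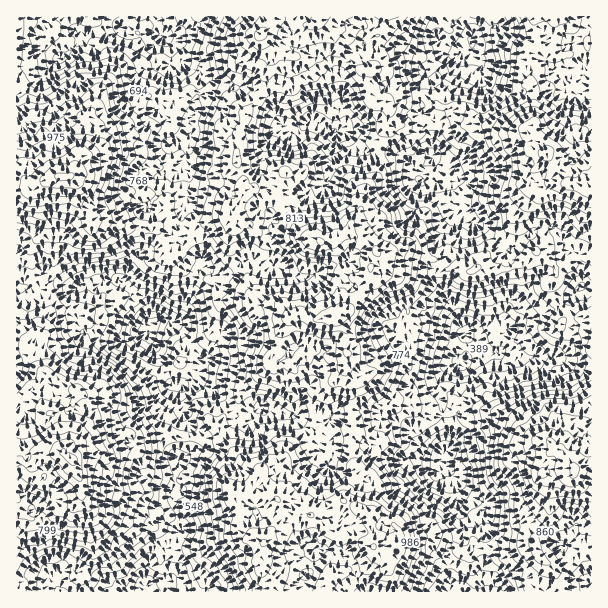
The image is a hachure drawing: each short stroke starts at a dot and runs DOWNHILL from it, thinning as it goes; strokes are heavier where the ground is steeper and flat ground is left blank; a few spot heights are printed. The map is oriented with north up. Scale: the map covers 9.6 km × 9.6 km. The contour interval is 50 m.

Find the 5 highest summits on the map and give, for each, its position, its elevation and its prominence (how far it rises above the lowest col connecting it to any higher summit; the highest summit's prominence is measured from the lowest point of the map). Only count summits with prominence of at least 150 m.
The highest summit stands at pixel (74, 461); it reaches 1166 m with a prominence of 893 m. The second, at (62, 177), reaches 1162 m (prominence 493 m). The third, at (575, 468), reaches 1112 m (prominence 452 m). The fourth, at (321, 242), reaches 1059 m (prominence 349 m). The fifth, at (264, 543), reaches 1007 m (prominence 237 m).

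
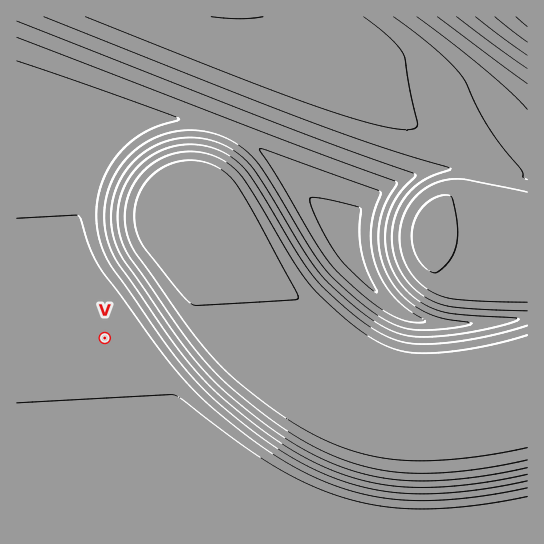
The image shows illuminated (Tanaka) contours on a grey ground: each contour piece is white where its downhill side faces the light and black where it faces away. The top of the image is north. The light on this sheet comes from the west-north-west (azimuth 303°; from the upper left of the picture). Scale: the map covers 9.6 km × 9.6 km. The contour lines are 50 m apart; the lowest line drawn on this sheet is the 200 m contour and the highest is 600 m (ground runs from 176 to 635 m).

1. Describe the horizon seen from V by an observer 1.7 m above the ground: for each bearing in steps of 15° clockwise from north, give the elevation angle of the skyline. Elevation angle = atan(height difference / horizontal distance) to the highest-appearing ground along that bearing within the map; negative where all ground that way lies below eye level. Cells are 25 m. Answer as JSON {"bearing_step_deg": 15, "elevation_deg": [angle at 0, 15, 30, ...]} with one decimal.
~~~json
{"bearing_step_deg": 15, "elevation_deg": [3.6, 8.8, 10.7, 11.5, 11.6, 10.9, 9.4, 6.9, 2.3, -0.6, -0.8, -0.8, -0.9, -0.8, -0.7, -0.6, -0.4, -0.2, -0.0, 0.2, 0.4, 0.6, 0.7, 1.8]}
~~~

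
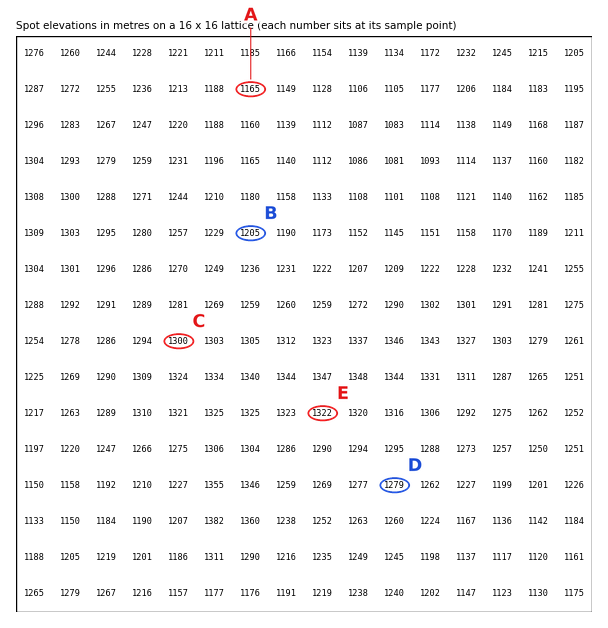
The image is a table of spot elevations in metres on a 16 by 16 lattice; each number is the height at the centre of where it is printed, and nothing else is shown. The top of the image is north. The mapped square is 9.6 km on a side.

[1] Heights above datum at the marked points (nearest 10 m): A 1160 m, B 1210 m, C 1300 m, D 1280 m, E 1320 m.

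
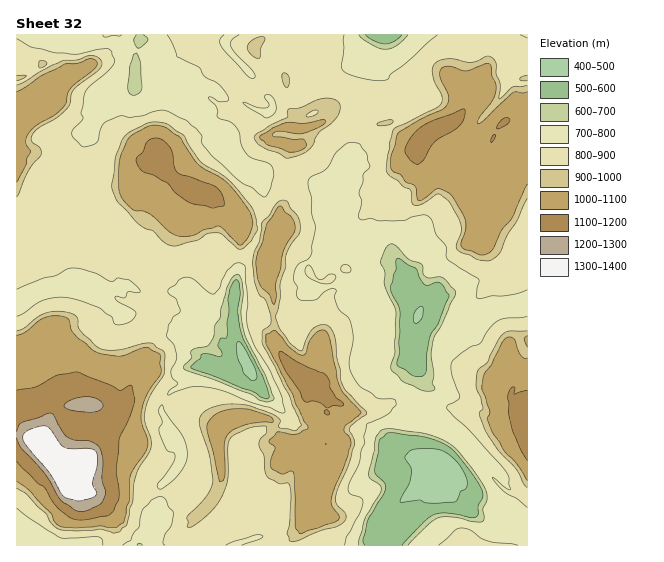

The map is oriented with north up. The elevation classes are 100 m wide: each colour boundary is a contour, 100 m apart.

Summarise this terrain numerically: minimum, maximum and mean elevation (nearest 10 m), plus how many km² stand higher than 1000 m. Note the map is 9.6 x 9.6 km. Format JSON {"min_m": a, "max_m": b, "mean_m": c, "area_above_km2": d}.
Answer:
{"min_m": 410, "max_m": 1350, "mean_m": 880, "area_above_km2": 24.6}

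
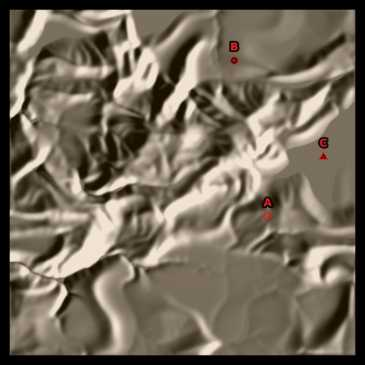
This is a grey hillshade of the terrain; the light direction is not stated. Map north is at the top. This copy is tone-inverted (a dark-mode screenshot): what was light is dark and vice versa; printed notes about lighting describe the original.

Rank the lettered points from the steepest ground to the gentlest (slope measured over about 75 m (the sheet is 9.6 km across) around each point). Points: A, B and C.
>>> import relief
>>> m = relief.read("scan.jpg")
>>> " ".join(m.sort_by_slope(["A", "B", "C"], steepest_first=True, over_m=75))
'A B C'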